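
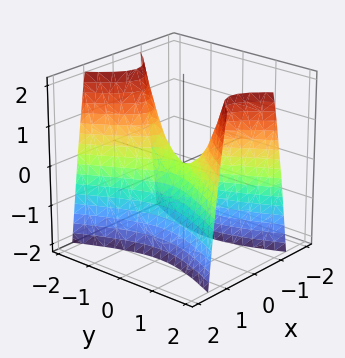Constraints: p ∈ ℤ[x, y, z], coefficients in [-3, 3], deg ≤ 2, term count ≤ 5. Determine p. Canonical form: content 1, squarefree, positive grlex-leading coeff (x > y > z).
First, the degree is 2 — a saddle surface; a quadric.
Next, symmetries: mirror symmetry x ↦ −x ⇒ only even powers of x; it's symmetric under y → −y, forcing even powers of y.
Next, checking where it meets the axes: one x-axis crossing is at x = 0; it crosses the y-axis at the gridline y = 0; it meets the z-axis at z = 0 (among the integer gridlines).
Finally, assembling these constraints gives the stated polynomial.

3*x^2 - y^2 + z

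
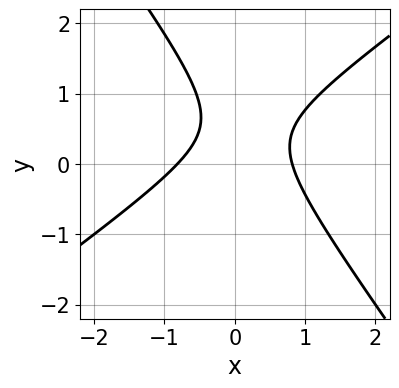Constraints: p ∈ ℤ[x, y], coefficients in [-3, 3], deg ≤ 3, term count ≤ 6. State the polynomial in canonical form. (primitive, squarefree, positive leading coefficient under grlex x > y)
Degree: the shape is more complex than any degree-1 curve, so deg p = 2.
Checking where it meets the axes: no y-intercept at any integer in the box.
Matching integer coefficients to the picture gives p.

3*x^2 - 2*x*y - 3*y^2 + 3*y - 2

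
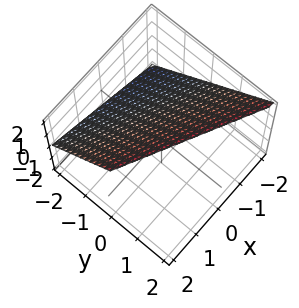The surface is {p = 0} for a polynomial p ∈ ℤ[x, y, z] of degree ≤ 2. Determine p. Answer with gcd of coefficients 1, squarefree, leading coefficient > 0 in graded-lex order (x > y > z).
(a) deg p = 1. Every cross-section is a straight line — this is a plane.
(b) Reading off the gridlines: it crosses the z-axis at the gridline z = 1; it meets the y-axis at y = -1 (among the integer gridlines); it meets the x-axis at x = -2 (among the integer gridlines).
(c) Putting this together gives p.

x + 2*y - 2*z + 2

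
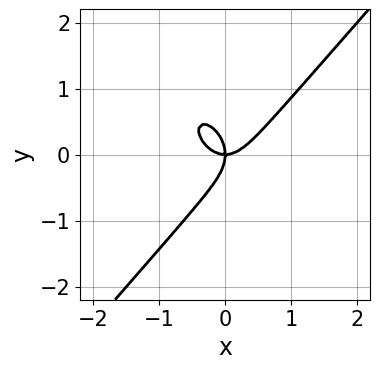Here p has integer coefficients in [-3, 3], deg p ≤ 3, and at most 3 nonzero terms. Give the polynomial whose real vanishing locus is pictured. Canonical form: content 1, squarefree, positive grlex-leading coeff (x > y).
First, deg p = 3.
Next, reading off the gridlines: it crosses the y-axis at the gridline y = 0; one x-axis crossing is at x = 0.
Finally, together with the visible shape, these determine p as stated.

3*x^3 - 2*y^3 - 2*x*y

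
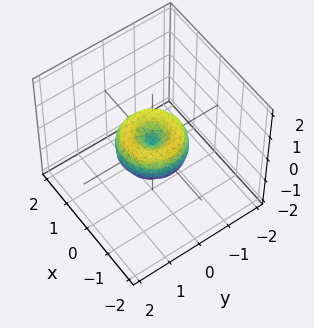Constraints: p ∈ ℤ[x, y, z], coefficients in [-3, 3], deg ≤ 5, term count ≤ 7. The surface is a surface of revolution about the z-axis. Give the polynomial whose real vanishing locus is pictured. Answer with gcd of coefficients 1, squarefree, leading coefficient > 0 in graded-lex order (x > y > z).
x^4 + 2*x^2*y^2 + y^4 - x^2 - y^2 + z^2

First, deg p = 4.
Then, by symmetry, the surface is invariant under rotation about z: p = q(x² + y², z).
Then, from the visible intercepts: a circular section at z = 0 has radius exactly 1; among the integer gridlines, it crosses the y-axis at y ∈ {-1, 0, 1}; among the integer gridlines, it crosses the x-axis at x ∈ {-1, 0, 1}; it crosses the z-axis at the gridline z = 0.
Finally, these observations pin down the coefficients.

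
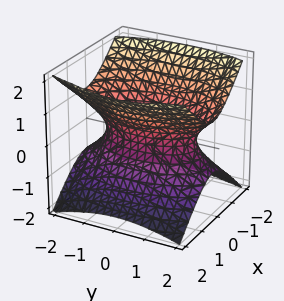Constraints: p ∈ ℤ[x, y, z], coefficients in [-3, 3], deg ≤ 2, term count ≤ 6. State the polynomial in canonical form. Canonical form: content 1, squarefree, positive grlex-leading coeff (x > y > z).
3*x^2 + y^2 - 3*z^2 - 2

1. Degree: one connected sheet with a waist; a quadric, so deg p = 2.
2. Symmetries: it's symmetric under y → −y, forcing even powers of y; mirror symmetry z ↦ −z ⇒ only even powers of z; the x ↦ −x reflection is a symmetry, so x appears only in even powers.
3. Observable constraints: no z-intercept at any integer in the box.
4. The integer polynomial consistent with all of this is the stated p.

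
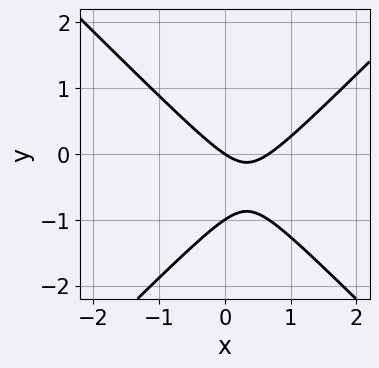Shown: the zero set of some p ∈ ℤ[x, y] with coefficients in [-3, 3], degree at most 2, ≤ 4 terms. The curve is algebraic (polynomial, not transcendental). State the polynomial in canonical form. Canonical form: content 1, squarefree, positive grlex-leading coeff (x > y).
3*x^2 - 3*y^2 - 2*x - 3*y

1. Degree: the shape is more complex than any degree-1 curve, so deg p = 2.
2. Reading off the gridlines: among the integer gridlines, it crosses the y-axis at y ∈ {-1, 0}; it crosses the x-axis at the gridline x = 0.
3. Together with the visible shape, these determine p as stated.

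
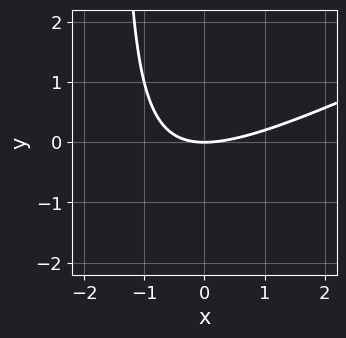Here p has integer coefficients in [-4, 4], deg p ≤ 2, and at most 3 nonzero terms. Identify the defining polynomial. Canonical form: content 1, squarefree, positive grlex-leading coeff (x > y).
x^2 - 2*x*y - 3*y

First, deg p = 2.
Next, reading off the gridlines: it meets the y-axis at y = 0 (among the integer gridlines); it crosses the x-axis at the gridline x = 0.
Finally, putting this together gives p.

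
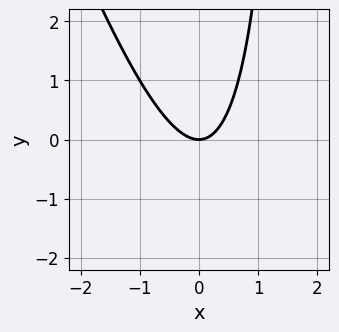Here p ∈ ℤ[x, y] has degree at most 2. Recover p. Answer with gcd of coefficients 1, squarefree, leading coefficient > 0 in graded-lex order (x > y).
3*x^2 + x*y - 2*y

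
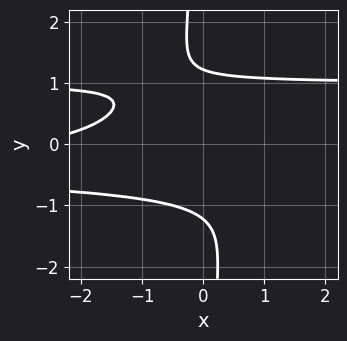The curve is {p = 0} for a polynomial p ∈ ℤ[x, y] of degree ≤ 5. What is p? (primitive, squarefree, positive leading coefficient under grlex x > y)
1. deg p = 4. No degree-3 curve has this shape.
2. From the axis intercepts and sections: no x-intercept at any integer in the box.
3. Putting this together gives p.

3*x*y^3 - 2*x*y + 2*y^2 - x - 3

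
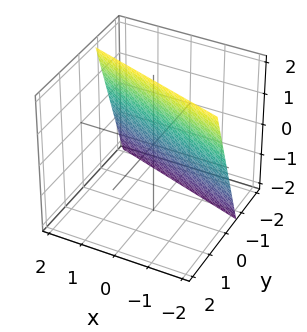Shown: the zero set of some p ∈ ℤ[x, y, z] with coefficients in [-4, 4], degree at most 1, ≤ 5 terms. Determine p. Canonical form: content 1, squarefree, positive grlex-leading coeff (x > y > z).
x + 3*y - z + 2

First, the degree is 1 — every cross-section is a straight line — this is a plane.
Next, reading off the gridlines: it crosses the z-axis at the gridline z = 2; it crosses the x-axis at the gridline x = -2.
Finally, matching integer coefficients to the picture gives p.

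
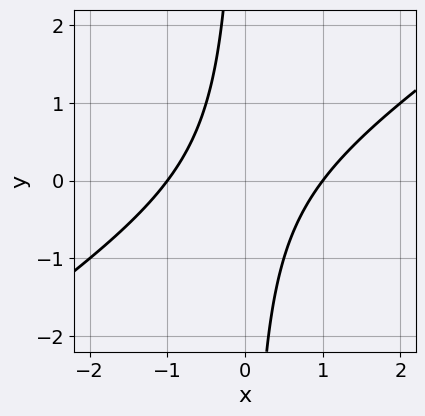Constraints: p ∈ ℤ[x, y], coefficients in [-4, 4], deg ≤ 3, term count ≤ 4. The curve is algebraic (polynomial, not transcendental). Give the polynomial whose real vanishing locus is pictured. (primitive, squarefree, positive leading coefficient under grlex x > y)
2*x^2 - 3*x*y - 2

(a) Degree: the shape is more complex than any degree-1 curve, so deg p = 2.
(b) Checking where it meets the axes: the x-axis gridline crossings are at x ∈ {-1, 1}; the curve avoids every integer y-axis point in the box.
(c) Together with the visible shape, these determine p as stated.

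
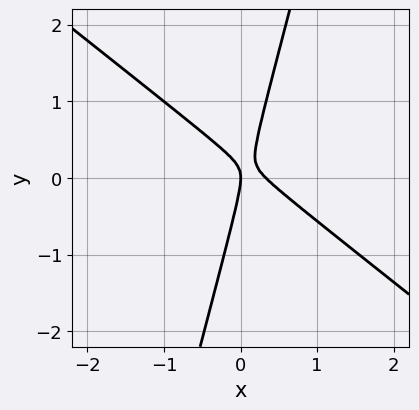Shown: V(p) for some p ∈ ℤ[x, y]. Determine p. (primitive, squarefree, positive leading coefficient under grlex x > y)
3*x^2 + 3*x*y - y^2 - x

The degree is 2 — a generic line meets the curve in up to 2 points.
From the axis intercepts and sections: it meets the y-axis at y = 0 (among the integer gridlines); it crosses the x-axis at the gridline x = 0.
Fitting integer coefficients to these (and the overall shape) gives p.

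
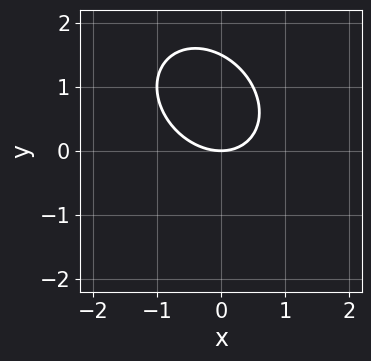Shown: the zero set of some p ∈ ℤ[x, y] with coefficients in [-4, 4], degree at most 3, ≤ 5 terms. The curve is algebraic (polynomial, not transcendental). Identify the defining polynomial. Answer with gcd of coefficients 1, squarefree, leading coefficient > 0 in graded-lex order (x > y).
(a) deg p = 2.
(b) Observable constraints: it crosses the x-axis at the gridline x = 0; one y-axis crossing is at y = 0.
(c) Putting this together gives p.

2*x^2 + x*y + 2*y^2 - 3*y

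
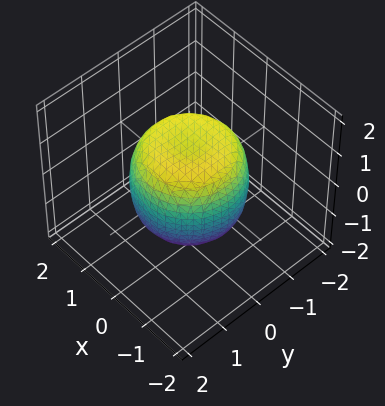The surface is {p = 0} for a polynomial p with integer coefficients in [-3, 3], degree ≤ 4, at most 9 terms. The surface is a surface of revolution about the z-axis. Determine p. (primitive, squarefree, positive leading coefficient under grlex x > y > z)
The degree is 4 — the shape is more complex than any degree-3 surface.
Symmetries: every cross-section ⟂ z is a circle, so x, y appear only via x² + y².
From the axis intercepts and sections: a circular section at z = 0 has radius between 1 and 2; among the integer gridlines, it crosses the z-axis at z ∈ {-1, 1}.
Assembling these constraints gives the stated polynomial.

x^4 + 2*x^2*y^2 + y^4 - x^2 - y^2 + z^2 - 1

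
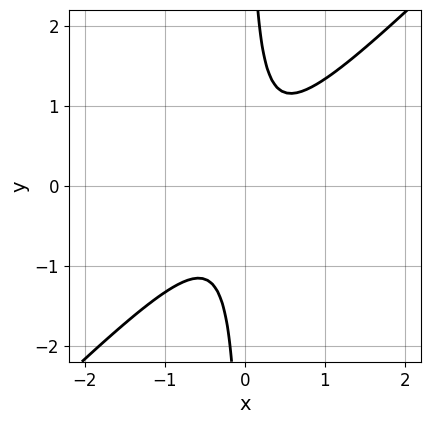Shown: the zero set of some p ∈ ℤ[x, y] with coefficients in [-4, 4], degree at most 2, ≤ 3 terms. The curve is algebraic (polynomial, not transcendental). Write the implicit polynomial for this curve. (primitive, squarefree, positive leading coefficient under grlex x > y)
3*x^2 - 3*x*y + 1

1. deg p = 2. No degree-1 curve has this shape.
2. From the visible intercepts: no y-intercept at any integer in the box; it misses every integer gridline on the x-axis.
3. Assembling these constraints gives the stated polynomial.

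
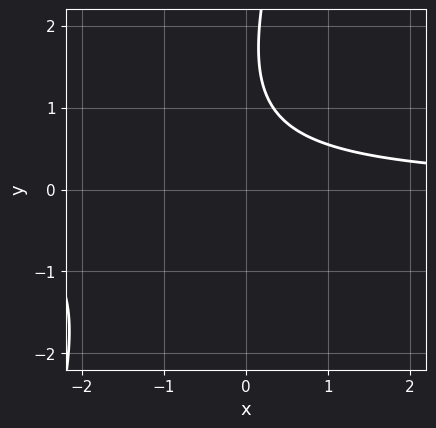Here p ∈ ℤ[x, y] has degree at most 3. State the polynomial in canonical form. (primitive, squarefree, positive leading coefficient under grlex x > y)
First, deg p = 2. The shape is more complex than any degree-1 curve.
Next, observable constraints: no y-intercept at any integer in the box; the curve avoids every integer x-axis point in the box.
Finally, matching integer coefficients to the picture gives p.

3*x*y - y^2 + 3*y - 3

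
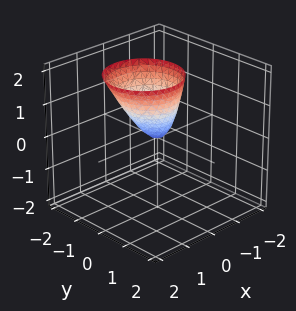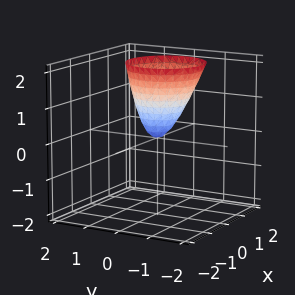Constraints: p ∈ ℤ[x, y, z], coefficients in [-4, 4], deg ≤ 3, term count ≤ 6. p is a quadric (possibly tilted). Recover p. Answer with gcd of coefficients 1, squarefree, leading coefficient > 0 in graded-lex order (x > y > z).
2*x^2 - x*z + 2*y^2 - z

(a) Degree: no degree-1 surface has this shape, so deg p = 2.
(b) Checking where it meets the axes: it crosses the y-axis at the gridline y = 0; it crosses the z-axis at the gridline z = 0; it meets the x-axis at x = 0 (among the integer gridlines).
(c) These observations pin down the coefficients.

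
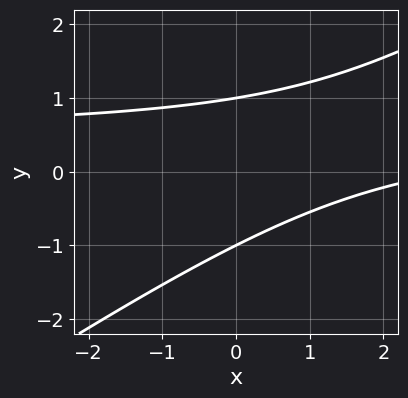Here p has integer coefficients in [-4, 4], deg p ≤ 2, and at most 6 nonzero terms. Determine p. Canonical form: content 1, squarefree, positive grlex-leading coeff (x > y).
The degree is 2 — the shape is more complex than any degree-1 curve.
Observable constraints: among the integer gridlines, it crosses the y-axis at y ∈ {-1, 1}; it misses every integer gridline on the x-axis.
Solving for integer coefficients yields p as stated.

2*x*y - 3*y^2 - x + 3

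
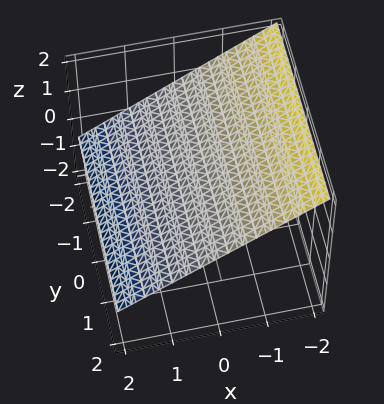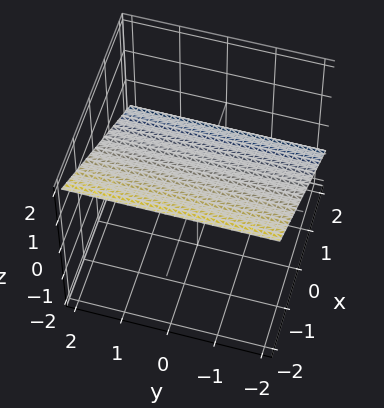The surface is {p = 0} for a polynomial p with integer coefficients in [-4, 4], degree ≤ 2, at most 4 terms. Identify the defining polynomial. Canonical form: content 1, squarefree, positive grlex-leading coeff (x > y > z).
2*x + 3*z - 2

1. Degree: every cross-section is a straight line — this is a plane, so deg p = 1.
2. From the axis intercepts and sections: the surface avoids every integer y-axis point in the box; one x-axis crossing is at x = 1.
3. Putting this together gives p.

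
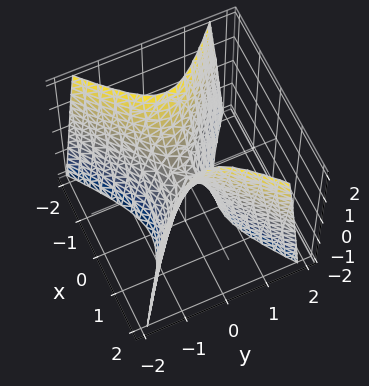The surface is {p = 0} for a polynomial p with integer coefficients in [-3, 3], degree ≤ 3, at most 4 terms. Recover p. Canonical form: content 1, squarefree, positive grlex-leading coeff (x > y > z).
2*x^2 - 3*y^2 - z

Degree: a hyperbolic paraboloid; a quadric, so deg p = 2.
Symmetries: the x ↦ −x reflection is a symmetry, so x appears only in even powers; it's symmetric under y → −y, forcing even powers of y.
Against the integer gridlines: one x-axis crossing is at x = 0; it crosses the z-axis at the gridline z = 0.
Fitting integer coefficients to these (and the overall shape) gives p.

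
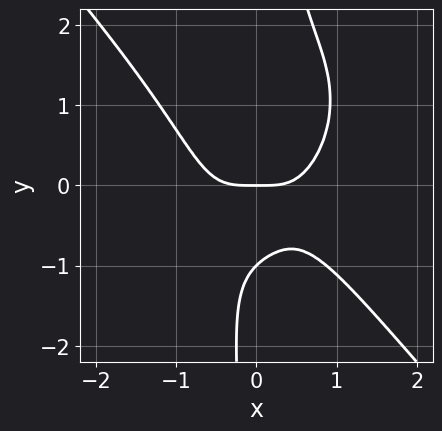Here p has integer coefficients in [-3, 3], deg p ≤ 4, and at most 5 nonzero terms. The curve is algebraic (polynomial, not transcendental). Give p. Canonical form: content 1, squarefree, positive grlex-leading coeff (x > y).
deg p = 4. The shape is more complex than any degree-3 curve.
Reading off the gridlines: it meets the x-axis at x = 0 (among the integer gridlines); the y-axis gridline crossings are at y ∈ {-1, 0}.
Putting this together gives p.

3*x^4 + 2*x*y^3 - 2*y^2 - 2*y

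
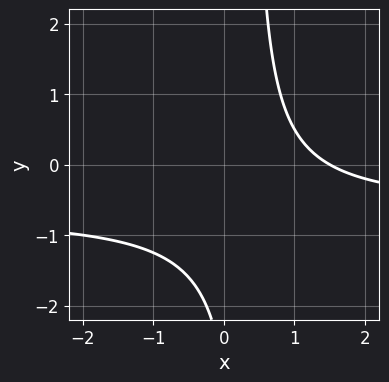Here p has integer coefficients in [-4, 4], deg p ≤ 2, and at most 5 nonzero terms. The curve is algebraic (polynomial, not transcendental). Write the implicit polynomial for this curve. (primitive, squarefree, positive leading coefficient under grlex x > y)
3*x*y + 2*x - y - 3

(a) Degree: a generic line meets the curve in up to 2 points, so deg p = 2.
(b) Observable constraints: the curve avoids every integer y-axis point in the box.
(c) Fitting integer coefficients to these (and the overall shape) gives p.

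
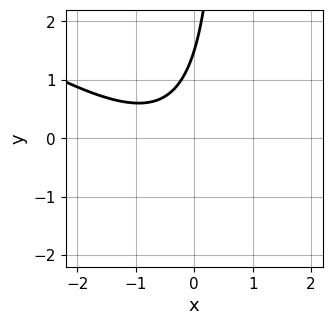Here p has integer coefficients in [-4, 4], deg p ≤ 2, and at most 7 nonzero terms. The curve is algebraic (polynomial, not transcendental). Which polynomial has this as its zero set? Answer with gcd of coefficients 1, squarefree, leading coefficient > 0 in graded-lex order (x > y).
2*x^2 + 3*x*y + 2*x - 2*y + 3

1. deg p = 2.
2. From the visible intercepts: the curve avoids every integer x-axis point in the box.
3. Matching integer coefficients to the picture gives p.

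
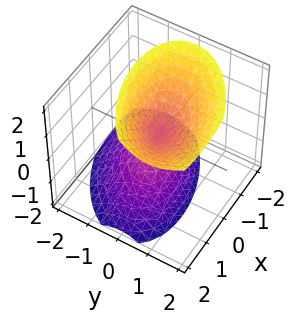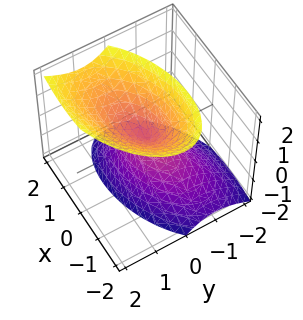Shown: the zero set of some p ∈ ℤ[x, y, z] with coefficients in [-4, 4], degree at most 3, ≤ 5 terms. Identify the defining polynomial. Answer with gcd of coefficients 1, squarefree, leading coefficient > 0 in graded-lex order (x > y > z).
The degree is 2 — the shape is more complex than any degree-1 surface.
Against the integer gridlines: it crosses the y-axis at the gridline y = 0; it meets the x-axis at x = 0 (among the integer gridlines); one z-axis crossing is at z = 0.
Together with the visible shape, these determine p as stated.

x^2 - x*y + 2*y^2 - y*z - z^2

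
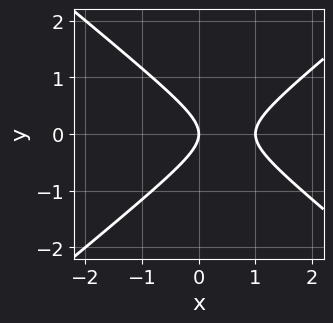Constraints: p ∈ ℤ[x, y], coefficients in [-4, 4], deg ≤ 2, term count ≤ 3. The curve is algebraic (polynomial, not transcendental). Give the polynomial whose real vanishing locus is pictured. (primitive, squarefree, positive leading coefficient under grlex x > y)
1. Degree: a generic line meets the curve in up to 2 points, so deg p = 2.
2. Symmetries: mirror symmetry y ↦ −y ⇒ only even powers of y.
3. From the axis intercepts and sections: the x-axis gridline crossings are at x ∈ {0, 1}; it crosses the y-axis at the gridline y = 0.
4. The integer polynomial consistent with all of this is the stated p.

2*x^2 - 3*y^2 - 2*x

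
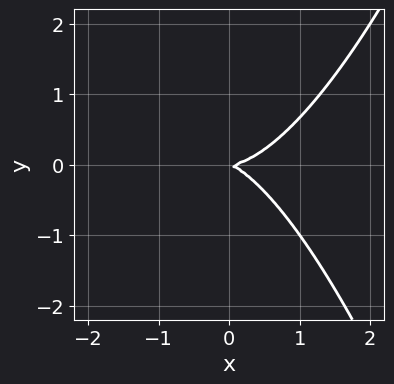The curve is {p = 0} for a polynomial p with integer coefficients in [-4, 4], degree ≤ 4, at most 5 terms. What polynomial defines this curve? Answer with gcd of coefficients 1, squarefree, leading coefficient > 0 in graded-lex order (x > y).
2*x^3 - x*y - 3*y^2

1. deg p = 3. The shape is more complex than any degree-2 curve.
2. From the visible intercepts: it meets the y-axis at y = 0 (among the integer gridlines); it crosses the x-axis at the gridline x = 0.
3. Together with the visible shape, these determine p as stated.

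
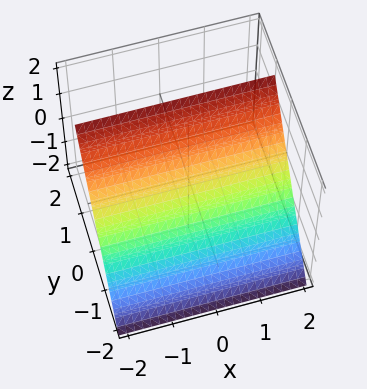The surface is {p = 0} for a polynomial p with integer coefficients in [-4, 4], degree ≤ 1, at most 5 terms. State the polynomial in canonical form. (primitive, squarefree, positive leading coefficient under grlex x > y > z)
3*y - 2*z + 2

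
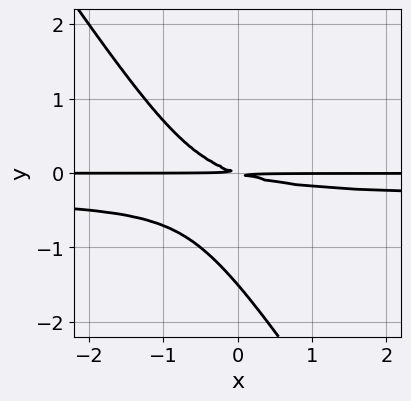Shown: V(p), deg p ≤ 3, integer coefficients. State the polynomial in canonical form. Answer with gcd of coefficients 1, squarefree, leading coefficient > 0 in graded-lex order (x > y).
(a) The degree is 3 — a generic line meets the curve in up to 3 points.
(b) Reading off the gridlines: the visible x-axis segment lies entirely on the curve.
(c) Matching integer coefficients to the picture gives p.

3*x*y^2 + 2*y^3 + x*y + 3*y^2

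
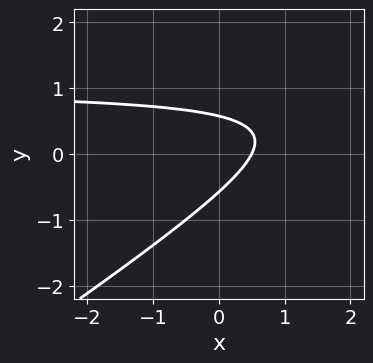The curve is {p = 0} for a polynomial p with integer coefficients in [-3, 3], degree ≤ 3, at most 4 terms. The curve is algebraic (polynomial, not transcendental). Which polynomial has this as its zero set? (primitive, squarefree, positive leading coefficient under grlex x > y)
(a) Degree: the shape is more complex than any degree-1 curve, so deg p = 2.
(b) Putting this together gives p.

2*x*y - 3*y^2 - 2*x + 1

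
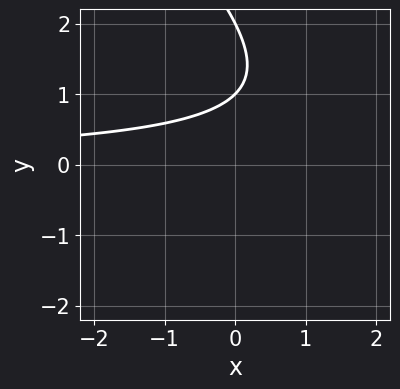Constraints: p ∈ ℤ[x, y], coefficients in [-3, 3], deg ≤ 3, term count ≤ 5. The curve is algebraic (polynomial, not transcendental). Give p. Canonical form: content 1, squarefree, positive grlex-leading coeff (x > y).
x*y + y^2 - 3*y + 2

First, deg p = 2. No degree-1 curve has this shape.
Next, checking where it meets the axes: it misses every integer gridline on the x-axis; among the integer gridlines, it crosses the y-axis at y ∈ {1, 2}.
Finally, together with the visible shape, these determine p as stated.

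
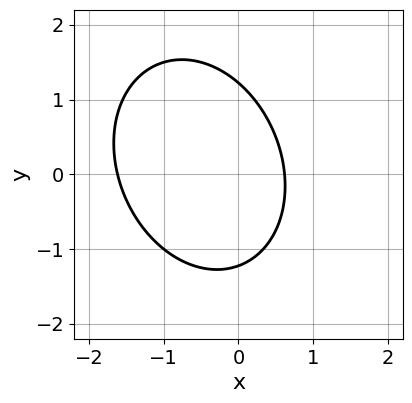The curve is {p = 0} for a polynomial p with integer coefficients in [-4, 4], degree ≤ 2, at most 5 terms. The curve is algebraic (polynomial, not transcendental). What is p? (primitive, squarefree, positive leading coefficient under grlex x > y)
First, deg p = 2.
Finally, putting this together gives p.

3*x^2 + x*y + 2*y^2 + 3*x - 3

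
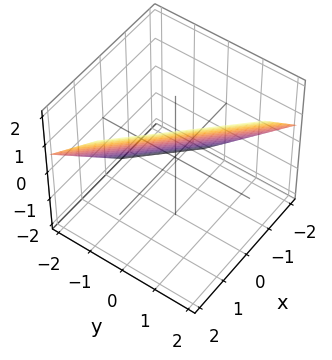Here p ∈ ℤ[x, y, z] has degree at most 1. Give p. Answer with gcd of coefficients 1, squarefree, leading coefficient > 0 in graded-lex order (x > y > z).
3*x + 3*y - 3*z + 2

deg p = 1. Every cross-section is a straight line — this is a plane.
Matching integer coefficients to the picture gives p.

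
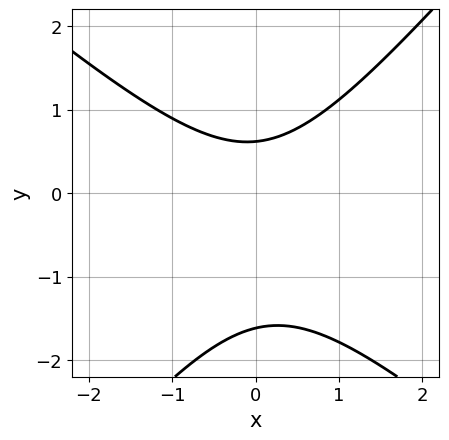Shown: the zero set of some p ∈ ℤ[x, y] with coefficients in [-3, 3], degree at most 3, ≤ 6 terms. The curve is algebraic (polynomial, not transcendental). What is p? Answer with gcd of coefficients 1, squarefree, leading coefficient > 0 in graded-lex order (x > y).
1. The degree is 2 — no degree-1 curve has this shape.
2. Against the integer gridlines: it misses every integer gridline on the x-axis.
3. These observations pin down the coefficients.

3*x^2 + x*y - 3*y^2 - 3*y + 3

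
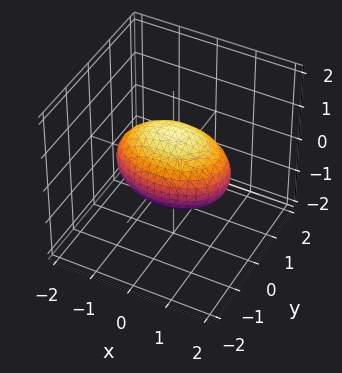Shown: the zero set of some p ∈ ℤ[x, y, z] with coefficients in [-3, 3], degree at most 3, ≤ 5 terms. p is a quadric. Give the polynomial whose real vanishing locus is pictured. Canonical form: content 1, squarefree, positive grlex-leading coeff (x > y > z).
x^2 + 2*y^2 + 2*z^2 - 2

1. The degree is 2 — a closed, bounded, convex surface; a quadric.
2. Symmetries: it's symmetric under x → −x, forcing even powers of x; mirror symmetry z ↦ −z ⇒ only even powers of z; it's symmetric under y → −y, forcing even powers of y.
3. Checking where it meets the axes: the y-axis gridline crossings are at y ∈ {-1, 1}; the z-axis gridline crossings are at z ∈ {-1, 1}.
4. Fitting integer coefficients to these (and the overall shape) gives p.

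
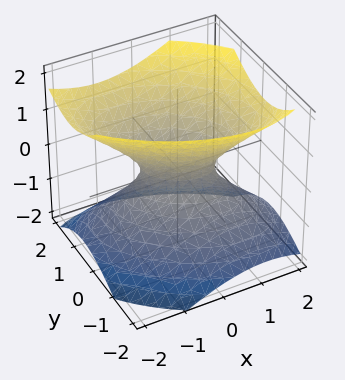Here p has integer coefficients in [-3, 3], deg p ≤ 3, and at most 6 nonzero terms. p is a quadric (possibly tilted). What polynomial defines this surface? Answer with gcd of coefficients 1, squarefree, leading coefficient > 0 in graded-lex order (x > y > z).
First, degree: no degree-1 surface has this shape, so deg p = 2.
Next, from the visible intercepts: it misses every integer gridline on the z-axis.
Finally, together with the visible shape, these determine p as stated.

2*x^2 + 2*x*y + 3*y^2 - y*z - 3*z^2 - 1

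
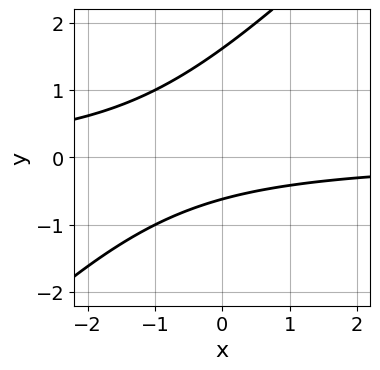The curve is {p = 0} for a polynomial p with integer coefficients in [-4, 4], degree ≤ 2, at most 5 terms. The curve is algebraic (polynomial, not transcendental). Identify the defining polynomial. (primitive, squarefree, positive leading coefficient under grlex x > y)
x*y - y^2 + y + 1

1. deg p = 2.
2. Checking where it meets the axes: the curve avoids every integer x-axis point in the box.
3. Matching integer coefficients to the picture gives p.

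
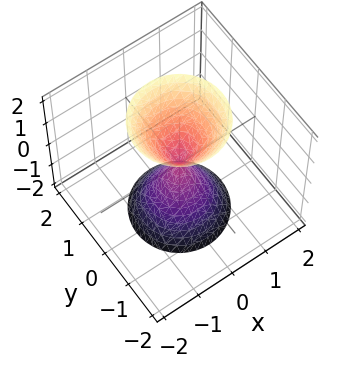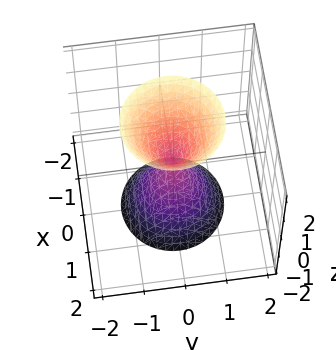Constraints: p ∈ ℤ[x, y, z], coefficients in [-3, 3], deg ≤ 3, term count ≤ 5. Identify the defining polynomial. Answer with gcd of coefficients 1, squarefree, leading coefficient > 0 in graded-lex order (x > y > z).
3*x^2 + 3*y^2 - z^2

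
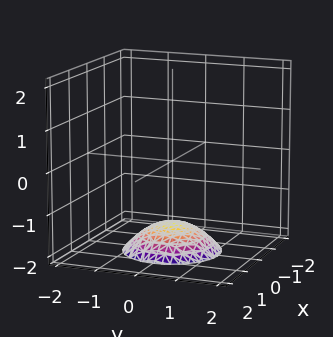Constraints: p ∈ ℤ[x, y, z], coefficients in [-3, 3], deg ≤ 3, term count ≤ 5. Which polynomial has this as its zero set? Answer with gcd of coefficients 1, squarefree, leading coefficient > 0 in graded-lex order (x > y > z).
x^2 + y^2 + 2*z + 3

1. deg p = 2.
2. Symmetry: the surface is invariant under rotation about z: p = q(x² + y², z).
3. From the visible intercepts: the surface avoids every integer y-axis point in the box; no x-intercept at any integer in the box; a circular section at z = -2 has radius exactly 1.
4. The integer polynomial consistent with all of this is the stated p.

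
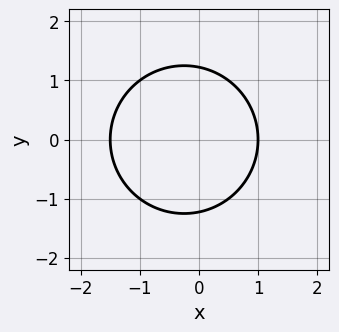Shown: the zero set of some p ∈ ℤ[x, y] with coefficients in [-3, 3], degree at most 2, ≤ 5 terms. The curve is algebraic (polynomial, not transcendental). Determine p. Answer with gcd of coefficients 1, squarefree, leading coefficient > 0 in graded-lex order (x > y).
First, degree: the shape is more complex than any degree-1 curve, so deg p = 2.
Next, symmetries: it's symmetric under y → −y, forcing even powers of y.
Next, from the axis intercepts and sections: one x-axis crossing is at x = 1.
Finally, assembling these constraints gives the stated polynomial.

2*x^2 + 2*y^2 + x - 3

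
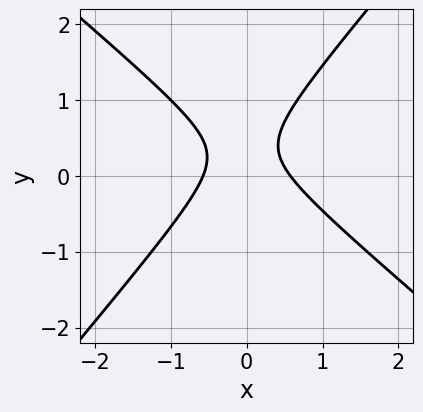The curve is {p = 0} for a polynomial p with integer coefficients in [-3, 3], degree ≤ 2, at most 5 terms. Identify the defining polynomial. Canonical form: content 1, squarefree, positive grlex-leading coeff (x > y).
1. The degree is 2 — no degree-1 curve has this shape.
2. Checking where it meets the axes: the curve avoids every integer y-axis point in the box.
3. Matching integer coefficients to the picture gives p.

3*x^2 + x*y - 3*y^2 + 2*y - 1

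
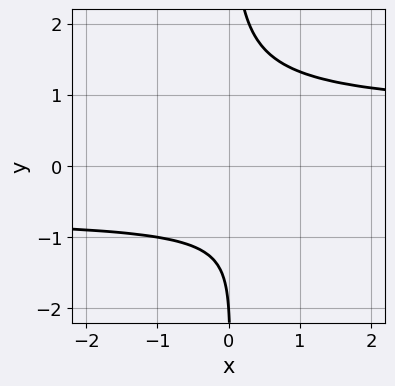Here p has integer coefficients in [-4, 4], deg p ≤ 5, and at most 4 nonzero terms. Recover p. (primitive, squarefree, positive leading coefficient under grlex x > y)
2*x*y^3 - x*y - y - 2

The degree is 4 — the shape is more complex than any degree-3 curve.
Against the integer gridlines: the curve avoids every integer x-axis point in the box; it meets the y-axis at y = -2 (among the integer gridlines).
The integer polynomial consistent with all of this is the stated p.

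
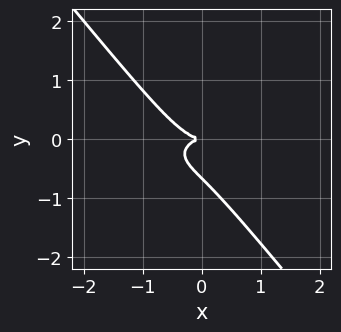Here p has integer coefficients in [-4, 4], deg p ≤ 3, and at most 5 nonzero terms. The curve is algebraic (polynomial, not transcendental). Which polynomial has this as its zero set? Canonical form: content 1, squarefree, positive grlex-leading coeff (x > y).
(a) The degree is 3 — a generic line meets the curve in up to 3 points.
(b) Against the integer gridlines: it crosses the x-axis at the gridline x = 0; it crosses the y-axis at the gridline y = 0.
(c) Fitting integer coefficients to these (and the overall shape) gives p.

x^3 + 3*x*y^2 + 3*y^3 + 2*y^2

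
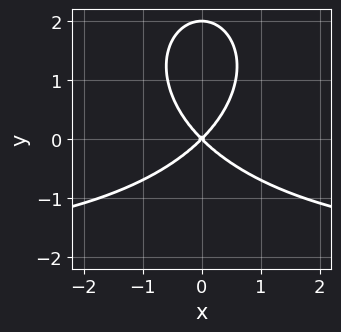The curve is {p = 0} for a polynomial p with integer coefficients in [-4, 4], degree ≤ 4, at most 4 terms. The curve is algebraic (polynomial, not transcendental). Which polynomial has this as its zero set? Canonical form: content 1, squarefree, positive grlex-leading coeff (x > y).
(a) The degree is 3 — no degree-2 curve has this shape.
(b) Symmetries: the x ↦ −x reflection is a symmetry, so x appears only in even powers.
(c) Against the integer gridlines: the y-axis gridline crossings are at y ∈ {0, 2}; it meets the x-axis at x = 0 (among the integer gridlines).
(d) Together with the visible shape, these determine p as stated.

x^2*y + y^3 + 2*x^2 - 2*y^2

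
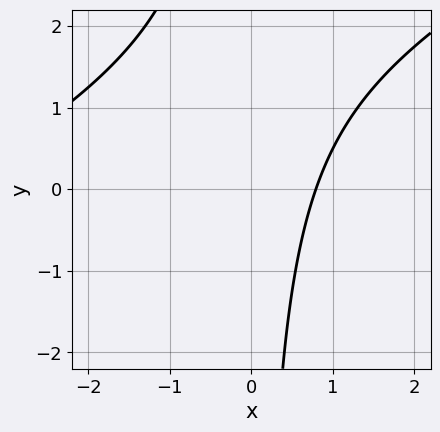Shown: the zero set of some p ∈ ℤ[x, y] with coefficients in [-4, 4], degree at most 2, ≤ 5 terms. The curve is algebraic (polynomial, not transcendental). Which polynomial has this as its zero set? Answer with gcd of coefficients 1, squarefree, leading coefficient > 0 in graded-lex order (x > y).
x^2 - 2*x*y + 3*x - 3

(a) deg p = 2. No degree-1 curve has this shape.
(b) From the axis intercepts and sections: it misses every integer gridline on the y-axis.
(c) Assembling these constraints gives the stated polynomial.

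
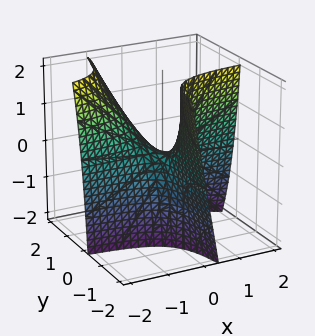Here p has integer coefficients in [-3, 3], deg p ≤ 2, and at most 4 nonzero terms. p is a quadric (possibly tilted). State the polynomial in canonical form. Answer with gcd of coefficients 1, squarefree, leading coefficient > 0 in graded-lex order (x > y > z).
3*x*y + y*z + z

(a) deg p = 2. No degree-1 surface has this shape.
(b) Against the integer gridlines: every point of the y-axis in the box is on the surface; one z-axis crossing is at z = 0; every point of the x-axis in the box is on the surface.
(c) Together with the visible shape, these determine p as stated.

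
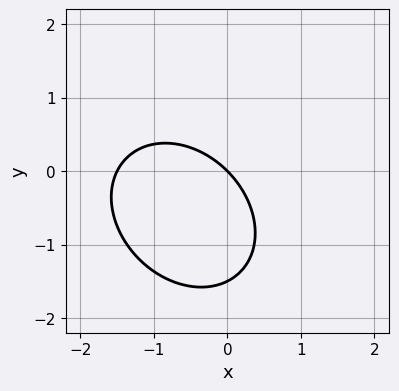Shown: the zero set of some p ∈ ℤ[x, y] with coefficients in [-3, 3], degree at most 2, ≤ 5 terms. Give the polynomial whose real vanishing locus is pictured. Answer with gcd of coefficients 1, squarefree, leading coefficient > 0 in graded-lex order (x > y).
The degree is 2 — no degree-1 curve has this shape.
From the axis intercepts and sections: one y-axis crossing is at y = 0; one x-axis crossing is at x = 0.
These observations pin down the coefficients.

2*x^2 + x*y + 2*y^2 + 3*x + 3*y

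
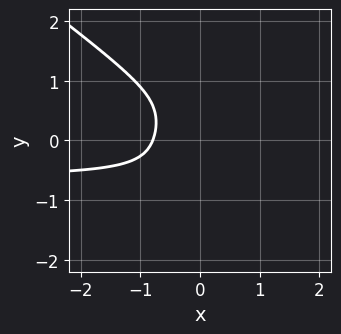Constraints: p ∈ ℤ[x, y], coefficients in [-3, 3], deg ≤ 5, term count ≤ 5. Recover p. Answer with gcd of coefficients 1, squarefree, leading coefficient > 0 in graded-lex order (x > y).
First, deg p = 4. No degree-3 curve has this shape.
Then, observable constraints: it misses every integer gridline on the y-axis.
Finally, assembling these constraints gives the stated polynomial.

3*x^3*y + 3*x^2*y^2 + 2*y^4 + 2*x^3 + 1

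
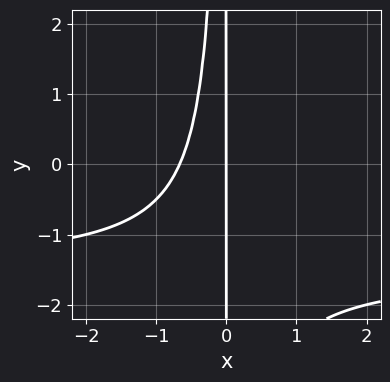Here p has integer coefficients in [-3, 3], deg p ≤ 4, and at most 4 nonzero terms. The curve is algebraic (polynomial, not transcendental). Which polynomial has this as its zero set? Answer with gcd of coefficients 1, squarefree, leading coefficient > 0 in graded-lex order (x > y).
2*x^2*y + 3*x^2 + 2*x

The degree is 3 — a generic line meets the curve in up to 3 points.
Checking where it meets the axes: one x-axis crossing is at x = 0; every point of the y-axis in the box is on the curve.
These observations pin down the coefficients.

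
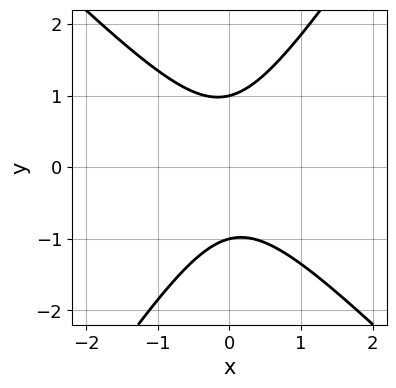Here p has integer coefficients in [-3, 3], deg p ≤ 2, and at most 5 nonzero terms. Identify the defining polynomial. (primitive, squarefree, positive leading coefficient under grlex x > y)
First, the degree is 2 — a generic line meets the curve in up to 2 points.
Next, observable constraints: the y-axis gridline crossings are at y ∈ {-1, 1}; it misses every integer gridline on the x-axis.
Finally, putting this together gives p.

3*x^2 + x*y - 2*y^2 + 2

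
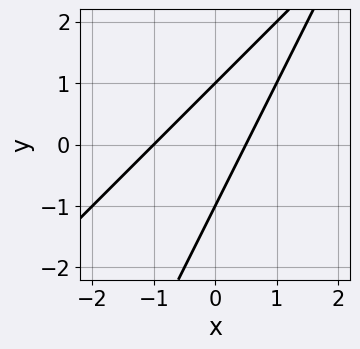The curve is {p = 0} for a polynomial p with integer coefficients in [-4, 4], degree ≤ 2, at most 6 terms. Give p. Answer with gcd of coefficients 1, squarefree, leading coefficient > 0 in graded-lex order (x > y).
2*x^2 - 3*x*y + y^2 + x - 1

1. deg p = 2. A generic line meets the curve in up to 2 points.
2. Checking where it meets the axes: among the integer gridlines, it crosses the y-axis at y ∈ {-1, 1}; it meets the x-axis at x = -1 (among the integer gridlines).
3. Fitting integer coefficients to these (and the overall shape) gives p.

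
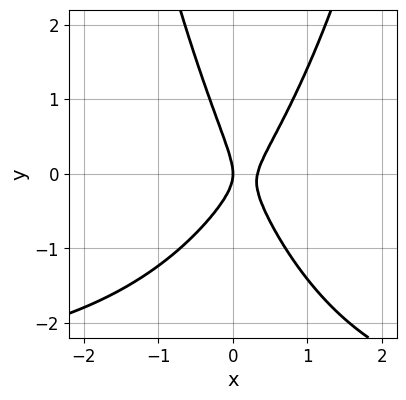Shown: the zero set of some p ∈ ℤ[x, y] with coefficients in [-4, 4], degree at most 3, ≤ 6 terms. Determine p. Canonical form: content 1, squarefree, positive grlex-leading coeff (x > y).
x^2*y + 3*x^2 - x*y - y^2 - x

1. The degree is 3 — no degree-2 curve has this shape.
2. Reading off the gridlines: it meets the y-axis at y = 0 (among the integer gridlines); one x-axis crossing is at x = 0.
3. Solving for integer coefficients yields p as stated.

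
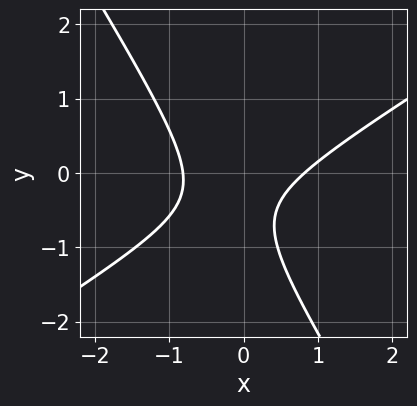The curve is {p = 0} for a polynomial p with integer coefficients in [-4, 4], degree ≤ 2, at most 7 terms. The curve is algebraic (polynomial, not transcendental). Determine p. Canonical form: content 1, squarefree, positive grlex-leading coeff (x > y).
3*x^2 - 3*x*y - 3*y^2 - 3*y - 2

(a) Degree: the shape is more complex than any degree-1 curve, so deg p = 2.
(b) Reading off the gridlines: it misses every integer gridline on the y-axis.
(c) Assembling these constraints gives the stated polynomial.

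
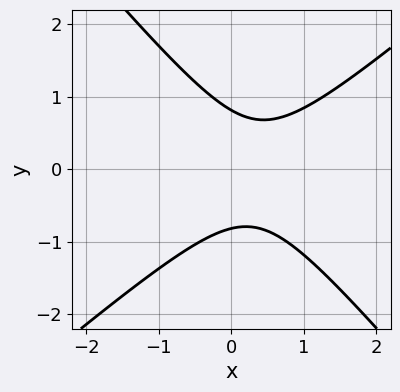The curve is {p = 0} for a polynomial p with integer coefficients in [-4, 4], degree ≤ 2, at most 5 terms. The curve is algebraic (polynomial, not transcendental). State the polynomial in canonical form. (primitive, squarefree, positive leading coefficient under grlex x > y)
3*x^2 - x*y - 3*y^2 - 2*x + 2

The degree is 2 — no degree-1 curve has this shape.
From the axis intercepts and sections: it misses every integer gridline on the x-axis.
Together with the visible shape, these determine p as stated.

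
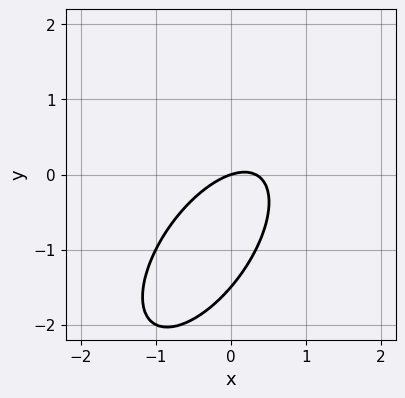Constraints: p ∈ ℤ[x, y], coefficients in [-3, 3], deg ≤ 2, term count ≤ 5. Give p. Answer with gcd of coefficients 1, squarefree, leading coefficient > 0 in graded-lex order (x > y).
3*x^2 - 3*x*y + 2*y^2 - x + 3*y

(a) deg p = 2.
(b) Against the integer gridlines: it meets the x-axis at x = 0 (among the integer gridlines); it meets the y-axis at y = 0 (among the integer gridlines).
(c) Matching integer coefficients to the picture gives p.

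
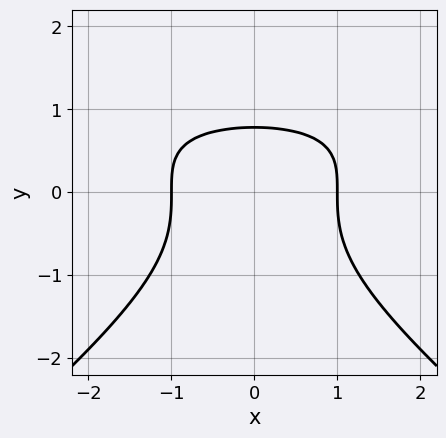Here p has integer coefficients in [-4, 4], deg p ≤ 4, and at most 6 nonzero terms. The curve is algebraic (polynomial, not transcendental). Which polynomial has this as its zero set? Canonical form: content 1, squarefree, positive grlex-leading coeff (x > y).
2*x^2*y - 3*y^3 - 3*x^2 - 2*y + 3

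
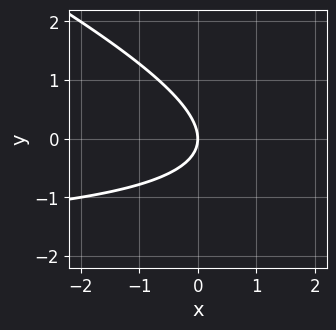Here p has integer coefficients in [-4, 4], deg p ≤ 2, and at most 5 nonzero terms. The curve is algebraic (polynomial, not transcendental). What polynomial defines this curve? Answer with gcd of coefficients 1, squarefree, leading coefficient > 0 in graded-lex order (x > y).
The degree is 2 — no degree-1 curve has this shape.
Against the integer gridlines: it crosses the x-axis at the gridline x = 0; it meets the y-axis at y = 0 (among the integer gridlines).
Fitting integer coefficients to these (and the overall shape) gives p.

x*y + 2*y^2 + 2*x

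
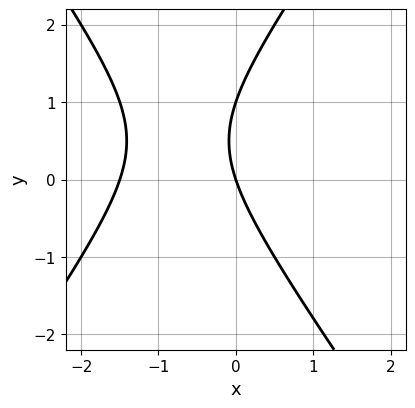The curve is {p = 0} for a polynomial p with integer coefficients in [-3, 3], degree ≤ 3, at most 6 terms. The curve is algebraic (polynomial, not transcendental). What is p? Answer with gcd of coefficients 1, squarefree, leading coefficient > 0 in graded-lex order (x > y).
First, the degree is 2 — a generic line meets the curve in up to 2 points.
Then, from the axis intercepts and sections: it crosses the x-axis at the gridline x = 0; among the integer gridlines, it crosses the y-axis at y ∈ {0, 1}.
Finally, fitting integer coefficients to these (and the overall shape) gives p.

2*x^2 - y^2 + 3*x + y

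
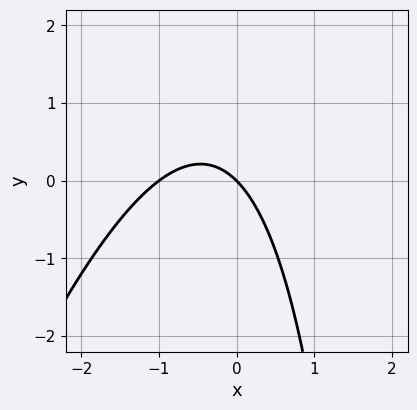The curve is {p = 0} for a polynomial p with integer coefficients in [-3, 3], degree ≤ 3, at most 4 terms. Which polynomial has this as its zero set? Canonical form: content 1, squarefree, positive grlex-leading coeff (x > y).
3*x^2 - x*y + 3*x + 3*y

First, the degree is 2 — the shape is more complex than any degree-1 curve.
Then, checking where it meets the axes: it crosses the y-axis at the gridline y = 0; the x-axis gridline crossings are at x ∈ {-1, 0}.
Finally, the integer polynomial consistent with all of this is the stated p.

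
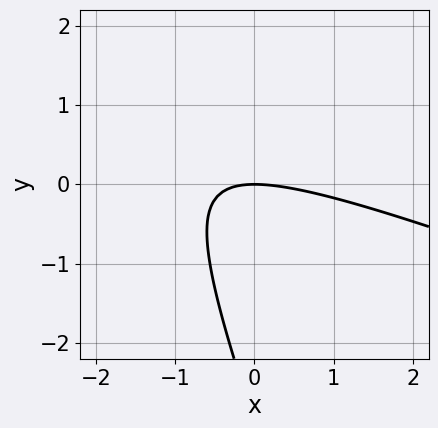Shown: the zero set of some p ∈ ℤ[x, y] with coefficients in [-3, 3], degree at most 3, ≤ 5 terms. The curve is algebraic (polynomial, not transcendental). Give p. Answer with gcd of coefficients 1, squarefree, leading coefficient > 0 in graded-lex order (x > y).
1. deg p = 2. A generic line meets the curve in up to 2 points.
2. From the visible intercepts: it crosses the x-axis at the gridline x = 0; it meets the y-axis at y = 0 (among the integer gridlines).
3. Fitting integer coefficients to these (and the overall shape) gives p.

x^2 + 3*x*y + y^2 + 3*y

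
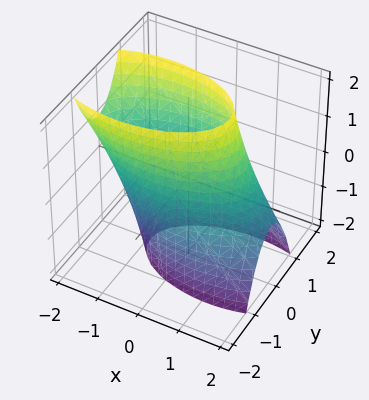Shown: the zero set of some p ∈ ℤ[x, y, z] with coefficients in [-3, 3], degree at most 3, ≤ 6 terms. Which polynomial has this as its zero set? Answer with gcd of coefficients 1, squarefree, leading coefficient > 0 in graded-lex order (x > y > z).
First, the degree is 2 — no degree-1 surface has this shape.
Next, checking where it meets the axes: the y-axis gridline crossings are at y ∈ {-1, 1}; it misses every integer gridline on the z-axis.
Finally, putting this together gives p.

x^2 + x*z + 3*y^2 - 3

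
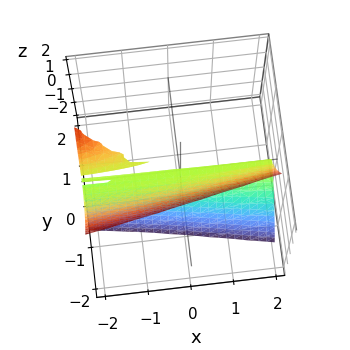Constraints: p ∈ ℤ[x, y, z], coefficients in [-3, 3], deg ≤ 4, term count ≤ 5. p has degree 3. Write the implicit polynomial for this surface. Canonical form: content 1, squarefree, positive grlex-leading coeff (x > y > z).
There are 2 components. Treating them together as one polynomial.
Degree: the shape is more complex than any degree-2 surface, so deg p = 3.
Observable constraints: the visible x-axis segment lies entirely on the surface; it meets the z-axis at z = 0 (among the integer gridlines); it meets the y-axis at y = 0 (among the integer gridlines).
Assembling these constraints gives the stated polynomial.

x*y*z + 3*y^3 - y*z + z^2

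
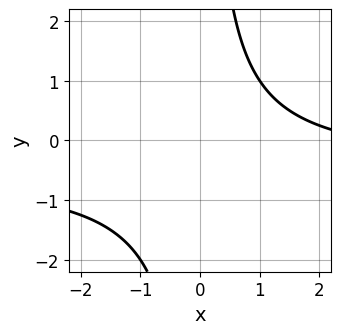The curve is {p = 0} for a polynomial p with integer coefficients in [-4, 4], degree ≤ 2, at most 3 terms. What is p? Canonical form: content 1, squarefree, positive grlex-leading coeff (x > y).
2*x*y + x - 3

1. deg p = 2. No degree-1 curve has this shape.
2. Against the integer gridlines: the curve avoids every integer y-axis point in the box; the curve avoids every integer x-axis point in the box.
3. The integer polynomial consistent with all of this is the stated p.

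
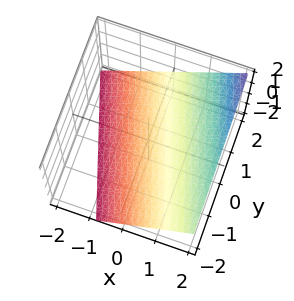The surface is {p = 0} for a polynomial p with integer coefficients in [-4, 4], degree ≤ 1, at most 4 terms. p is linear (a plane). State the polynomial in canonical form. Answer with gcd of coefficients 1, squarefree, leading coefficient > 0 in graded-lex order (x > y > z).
3*x + y - 3*z - 2

deg p = 1. Every cross-section is a straight line — this is a plane.
From the visible intercepts: it meets the y-axis at y = 2 (among the integer gridlines).
Fitting integer coefficients to these (and the overall shape) gives p.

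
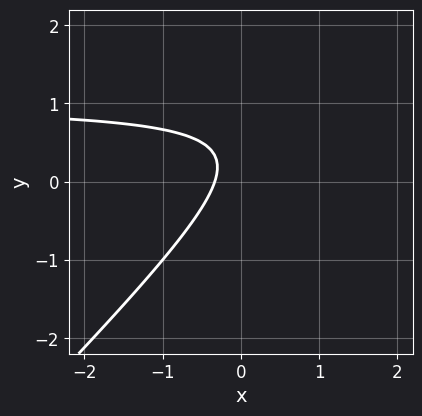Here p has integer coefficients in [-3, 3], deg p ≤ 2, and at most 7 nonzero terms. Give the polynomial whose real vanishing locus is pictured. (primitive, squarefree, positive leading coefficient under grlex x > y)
First, degree: no degree-1 curve has this shape, so deg p = 2.
Then, from the axis intercepts and sections: the curve avoids every integer y-axis point in the box.
Finally, solving for integer coefficients yields p as stated.

3*x*y - 3*y^2 - 3*x + 2*y - 1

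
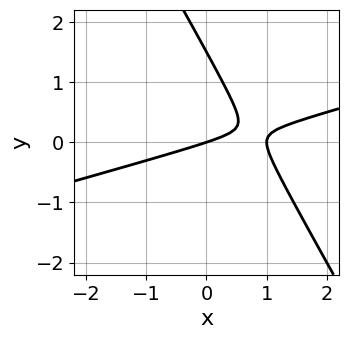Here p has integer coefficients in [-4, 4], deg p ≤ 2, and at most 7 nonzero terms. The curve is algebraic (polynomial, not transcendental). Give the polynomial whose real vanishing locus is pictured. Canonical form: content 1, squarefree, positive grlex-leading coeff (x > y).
(a) deg p = 2. The shape is more complex than any degree-1 curve.
(b) From the visible intercepts: the x-axis gridline crossings are at x ∈ {0, 1}; one y-axis crossing is at y = 0.
(c) These observations pin down the coefficients.

x^2 - 3*x*y - 2*y^2 - x + 3*y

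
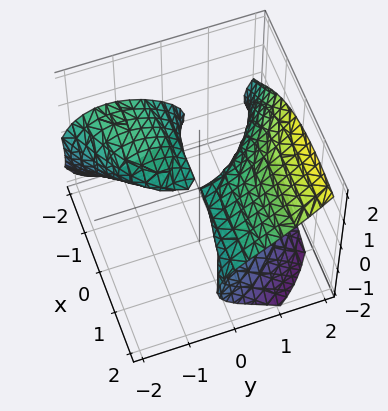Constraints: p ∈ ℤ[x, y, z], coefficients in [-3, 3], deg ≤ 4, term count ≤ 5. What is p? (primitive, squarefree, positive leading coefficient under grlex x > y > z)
First, I count 2 distinct pieces. Treating them together as one polynomial.
Then, the degree is 3 — the shape is more complex than any degree-2 surface.
Then, from the visible intercepts: the visible x-axis segment lies entirely on the surface; it meets the y-axis at y = 0 (among the integer gridlines); it crosses the z-axis at the gridline z = 0.
Finally, putting this together gives p.

x^2*z - y^3 - 2*x*y + 3*z^2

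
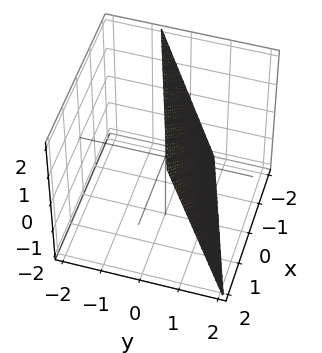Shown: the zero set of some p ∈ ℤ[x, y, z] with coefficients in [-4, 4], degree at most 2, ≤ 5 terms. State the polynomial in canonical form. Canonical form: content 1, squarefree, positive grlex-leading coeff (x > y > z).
x - 3*y - z + 2

First, degree: the surface is flat (a plane), so deg p = 1.
Next, against the integer gridlines: it meets the x-axis at x = -2 (among the integer gridlines); it crosses the z-axis at the gridline z = 2.
Finally, these observations pin down the coefficients.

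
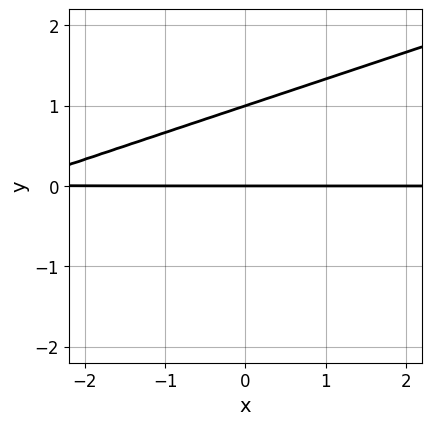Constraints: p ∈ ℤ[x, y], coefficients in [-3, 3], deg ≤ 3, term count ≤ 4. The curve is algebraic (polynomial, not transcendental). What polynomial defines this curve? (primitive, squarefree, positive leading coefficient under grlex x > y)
First, the degree is 2 — a generic line meets the curve in up to 2 points.
Then, checking where it meets the axes: the visible x-axis segment lies entirely on the curve; the y-axis gridline crossings are at y ∈ {0, 1}.
Finally, assembling these constraints gives the stated polynomial.

x*y - 3*y^2 + 3*y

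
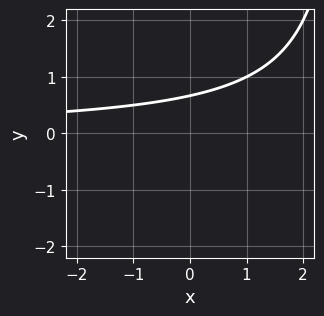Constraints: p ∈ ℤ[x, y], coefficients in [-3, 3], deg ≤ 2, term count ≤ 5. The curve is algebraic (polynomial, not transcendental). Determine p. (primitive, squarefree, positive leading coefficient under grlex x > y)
x*y - 3*y + 2

1. deg p = 2. A generic line meets the curve in up to 2 points.
2. Against the integer gridlines: no x-intercept at any integer in the box.
3. Matching integer coefficients to the picture gives p.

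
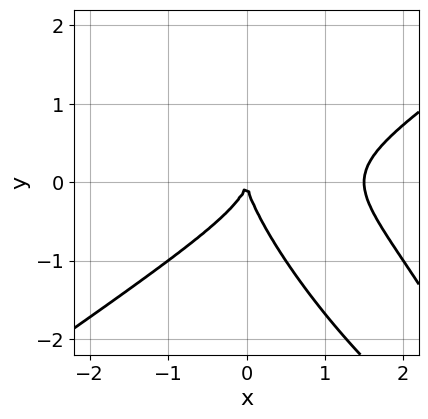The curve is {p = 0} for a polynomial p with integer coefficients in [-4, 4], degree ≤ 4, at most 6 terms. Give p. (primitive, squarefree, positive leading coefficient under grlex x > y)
First, deg p = 3.
Next, reading off the gridlines: it crosses the y-axis at the gridline y = 0; one x-axis crossing is at x = 0.
Finally, matching integer coefficients to the picture gives p.

2*x^3 - 3*x*y^2 - 2*y^3 - 3*x^2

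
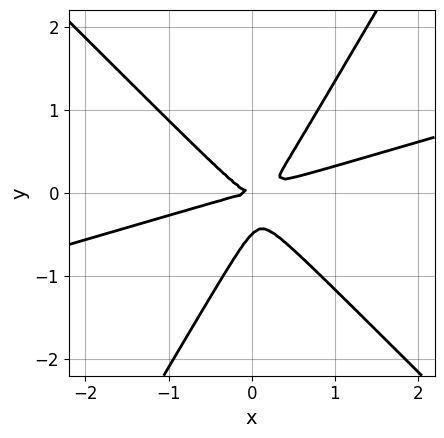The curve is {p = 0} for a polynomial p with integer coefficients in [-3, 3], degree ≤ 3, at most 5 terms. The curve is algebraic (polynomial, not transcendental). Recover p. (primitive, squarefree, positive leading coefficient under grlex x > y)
The degree is 3 — the shape is more complex than any degree-2 curve.
From the axis intercepts and sections: it crosses the x-axis at the gridline x = 0; it meets the y-axis at y = 0 (among the integer gridlines).
These observations pin down the coefficients.

x^3 - 3*x^2*y - 2*x*y^2 + 2*y^3 + y^2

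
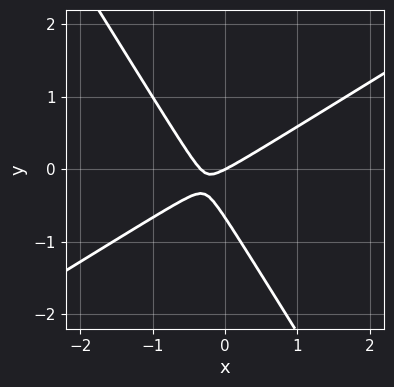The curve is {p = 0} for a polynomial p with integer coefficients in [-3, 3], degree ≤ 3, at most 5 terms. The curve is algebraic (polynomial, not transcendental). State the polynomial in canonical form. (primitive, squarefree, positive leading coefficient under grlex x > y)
3*x^2 - 3*x*y - 3*y^2 + x - 2*y

The degree is 2 — the shape is more complex than any degree-1 curve.
From the axis intercepts and sections: one x-axis crossing is at x = 0; it crosses the y-axis at the gridline y = 0.
The integer polynomial consistent with all of this is the stated p.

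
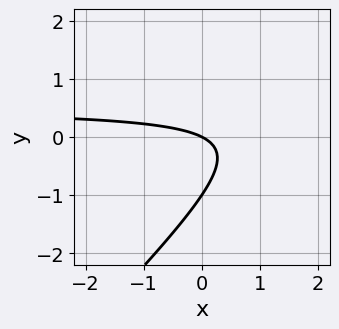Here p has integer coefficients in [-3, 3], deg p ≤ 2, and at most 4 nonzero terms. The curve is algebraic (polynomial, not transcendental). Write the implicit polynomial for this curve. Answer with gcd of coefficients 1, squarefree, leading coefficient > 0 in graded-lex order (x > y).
deg p = 2. A generic line meets the curve in up to 2 points.
Against the integer gridlines: it meets the x-axis at x = 0 (among the integer gridlines); among the integer gridlines, it crosses the y-axis at y ∈ {-1, 0}.
Matching integer coefficients to the picture gives p.

2*x*y - 2*y^2 - x - 2*y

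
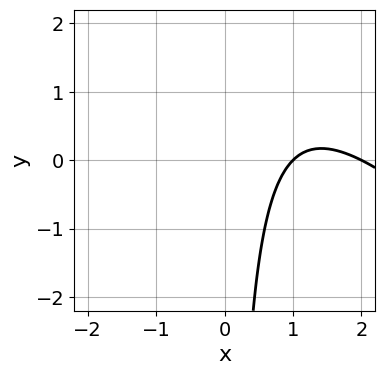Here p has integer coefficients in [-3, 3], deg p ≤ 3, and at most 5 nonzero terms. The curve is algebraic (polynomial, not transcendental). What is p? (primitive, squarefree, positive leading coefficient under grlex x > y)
x^2 + x*y - 3*x + 2

deg p = 2.
Reading off the gridlines: the x-axis gridline crossings are at x ∈ {1, 2}; no y-intercept at any integer in the box.
These observations pin down the coefficients.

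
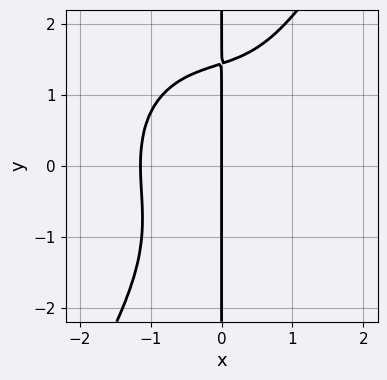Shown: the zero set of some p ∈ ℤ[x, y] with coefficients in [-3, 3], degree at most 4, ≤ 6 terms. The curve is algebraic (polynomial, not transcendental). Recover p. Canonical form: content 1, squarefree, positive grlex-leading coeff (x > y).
deg p = 4. No degree-3 curve has this shape.
Observable constraints: it crosses the x-axis at the gridline x = 0; every point of the y-axis in the box is on the curve.
Together with the visible shape, these determine p as stated.

2*x^4 + x^2*y^2 - x*y^3 + 3*x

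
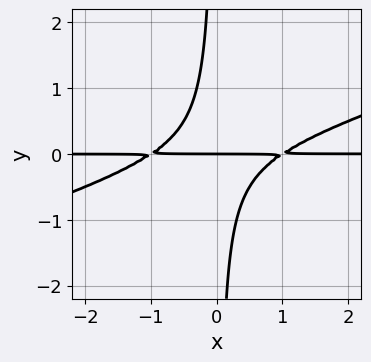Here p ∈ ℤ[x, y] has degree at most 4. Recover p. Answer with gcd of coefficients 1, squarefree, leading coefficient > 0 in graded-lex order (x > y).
x^2*y - 3*x*y^2 - y

(a) Degree: a generic line meets the curve in up to 3 points, so deg p = 3.
(b) Against the integer gridlines: one y-axis crossing is at y = 0; the visible x-axis segment lies entirely on the curve.
(c) Putting this together gives p.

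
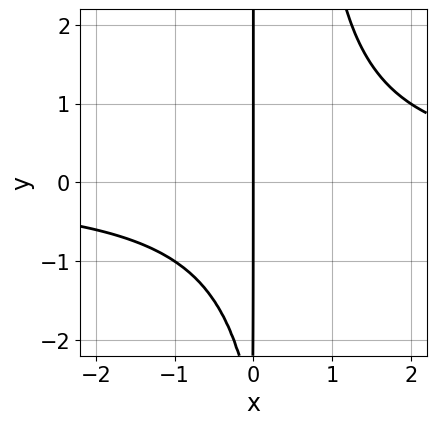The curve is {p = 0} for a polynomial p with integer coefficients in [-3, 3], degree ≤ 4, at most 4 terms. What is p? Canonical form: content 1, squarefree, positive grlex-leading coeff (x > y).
2*x^2*y - x*y - 3*x

1. The degree is 3 — a generic line meets the curve in up to 3 points.
2. Observable constraints: the visible y-axis segment lies entirely on the curve; it crosses the x-axis at the gridline x = 0.
3. Assembling these constraints gives the stated polynomial.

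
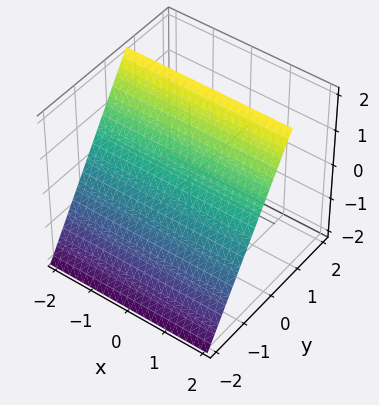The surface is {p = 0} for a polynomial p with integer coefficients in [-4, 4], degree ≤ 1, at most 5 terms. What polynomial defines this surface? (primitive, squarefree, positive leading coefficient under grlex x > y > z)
First, the degree is 1 — every cross-section is a straight line — this is a plane.
Then, checking where it meets the axes: it meets the z-axis at z = 1 (among the integer gridlines); no x-intercept at any integer in the box.
Finally, the integer polynomial consistent with all of this is the stated p.

3*y - 2*z + 2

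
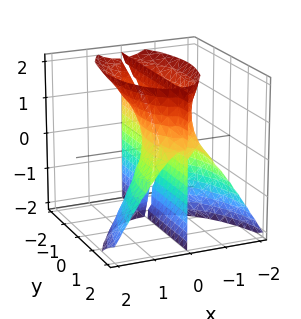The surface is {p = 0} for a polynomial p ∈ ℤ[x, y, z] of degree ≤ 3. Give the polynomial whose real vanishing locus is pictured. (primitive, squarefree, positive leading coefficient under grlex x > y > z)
3*x^3 + x*y^2 + 2*x*y*z - x*z^2 - 3*x*y

The picture has 2 separate pieces. Treating them together as one polynomial.
The degree is 3 — the shape is more complex than any degree-2 surface.
Observable constraints: one x-axis crossing is at x = 0; every point of the y-axis in the box is on the surface; every point of the z-axis in the box is on the surface.
Assembling these constraints gives the stated polynomial.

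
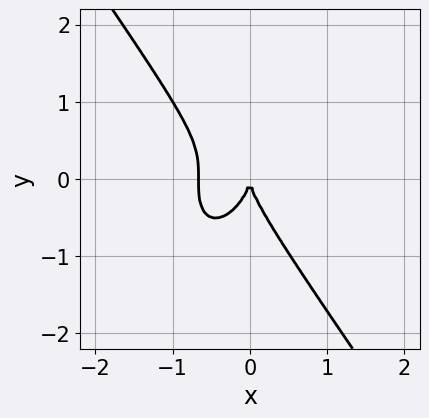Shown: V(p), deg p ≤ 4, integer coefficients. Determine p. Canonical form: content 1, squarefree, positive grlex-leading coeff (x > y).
3*x^3 + y^3 + 2*x^2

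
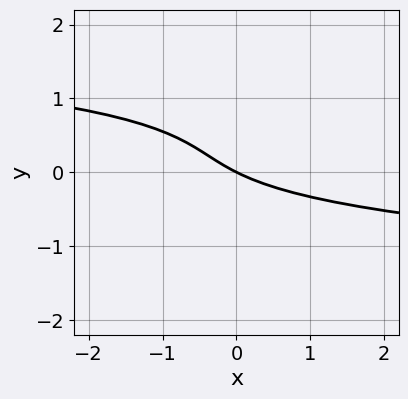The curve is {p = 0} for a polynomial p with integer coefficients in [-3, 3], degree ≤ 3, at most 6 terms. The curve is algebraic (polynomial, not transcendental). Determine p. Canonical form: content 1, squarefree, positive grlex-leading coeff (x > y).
3*y^3 - 2*y^2 + x + 2*y

First, degree: a generic line meets the curve in up to 3 points, so deg p = 3.
Next, observable constraints: one y-axis crossing is at y = 0; it crosses the x-axis at the gridline x = 0.
Finally, fitting integer coefficients to these (and the overall shape) gives p.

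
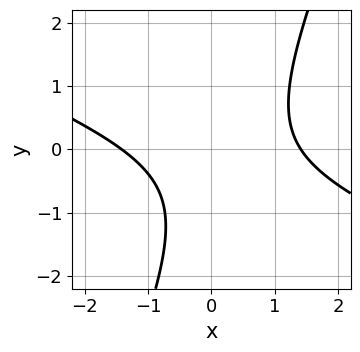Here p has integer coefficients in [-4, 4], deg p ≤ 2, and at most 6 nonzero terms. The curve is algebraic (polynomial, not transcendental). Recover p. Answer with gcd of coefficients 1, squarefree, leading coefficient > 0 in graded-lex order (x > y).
x^2 + 2*x*y - y^2 - y - 2

1. deg p = 2.
2. Reading off the gridlines: it misses every integer gridline on the y-axis.
3. Solving for integer coefficients yields p as stated.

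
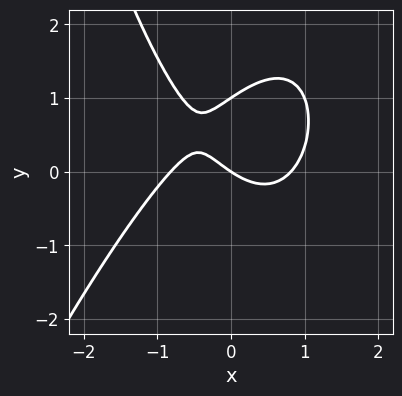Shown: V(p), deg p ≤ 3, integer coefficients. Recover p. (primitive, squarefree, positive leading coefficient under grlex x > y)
First, deg p = 3. The shape is more complex than any degree-2 curve.
Next, from the axis intercepts and sections: it crosses the x-axis at the gridline x = 0; among the integer gridlines, it crosses the y-axis at y ∈ {0, 1}.
Finally, assembling these constraints gives the stated polynomial.

3*x^3 - x^2*y + 3*y^2 - 2*x - 3*y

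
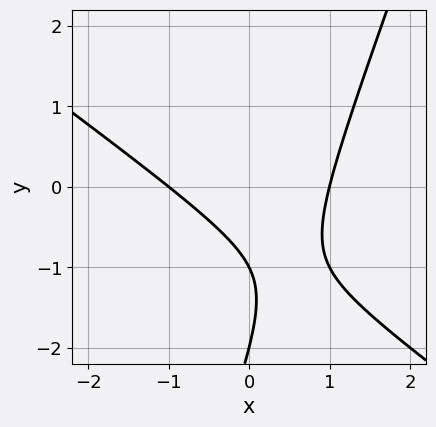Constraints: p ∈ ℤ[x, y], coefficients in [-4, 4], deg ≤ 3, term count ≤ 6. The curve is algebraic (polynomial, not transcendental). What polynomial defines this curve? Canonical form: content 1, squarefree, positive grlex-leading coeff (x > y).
First, the degree is 2 — the shape is more complex than any degree-1 curve.
Then, observable constraints: the y-axis gridline crossings are at y ∈ {-2, -1}; the x-axis gridline crossings are at x ∈ {-1, 1}.
Finally, together with the visible shape, these determine p as stated.

2*x^2 + 2*x*y - y^2 - 3*y - 2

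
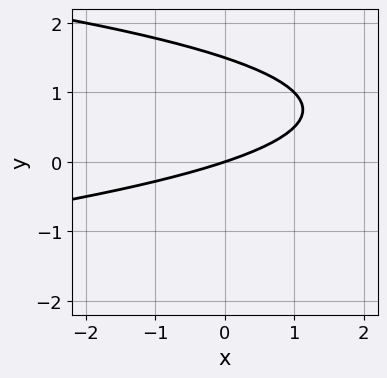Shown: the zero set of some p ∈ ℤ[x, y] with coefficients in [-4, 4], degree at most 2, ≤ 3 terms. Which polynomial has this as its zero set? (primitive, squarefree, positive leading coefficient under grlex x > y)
2*y^2 + x - 3*y

The degree is 2 — no degree-1 curve has this shape.
From the visible intercepts: it crosses the x-axis at the gridline x = 0; one y-axis crossing is at y = 0.
Together with the visible shape, these determine p as stated.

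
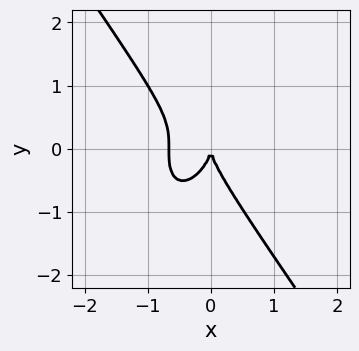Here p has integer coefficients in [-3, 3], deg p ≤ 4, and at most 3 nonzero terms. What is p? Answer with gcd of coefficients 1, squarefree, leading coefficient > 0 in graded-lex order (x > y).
3*x^3 + y^3 + 2*x^2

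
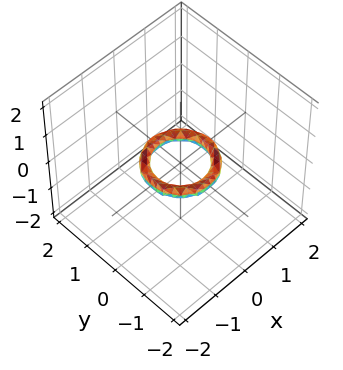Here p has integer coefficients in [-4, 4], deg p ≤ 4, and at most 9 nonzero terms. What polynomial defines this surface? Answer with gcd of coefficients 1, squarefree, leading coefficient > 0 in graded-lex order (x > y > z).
2*x^4 + 4*x^2*y^2 + 2*y^4 - 3*x^2 - 3*y^2 + 3*z^2 + 1

1. The degree is 4 — no degree-3 surface has this shape.
2. Symmetry: every cross-section ⟂ z is a circle, so x, y appear only via x² + y².
3. Checking where it meets the axes: the surface avoids every integer z-axis point in the box; a circular section at z = 0 has radius between 0 and 1; among the integer gridlines, it crosses the x-axis at x ∈ {-1, 1}; the y-axis gridline crossings are at y ∈ {-1, 1}.
4. Solving for integer coefficients yields p as stated.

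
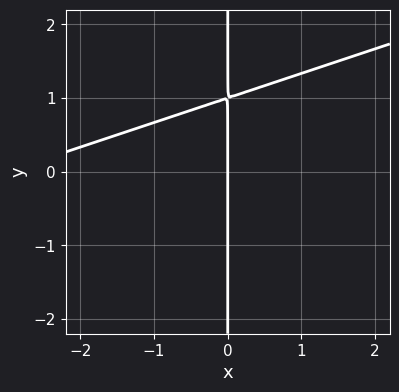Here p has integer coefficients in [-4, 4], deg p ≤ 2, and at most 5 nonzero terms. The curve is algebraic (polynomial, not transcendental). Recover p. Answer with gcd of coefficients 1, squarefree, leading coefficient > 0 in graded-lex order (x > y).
1. Degree: no degree-1 curve has this shape, so deg p = 2.
2. From the axis intercepts and sections: the visible y-axis segment lies entirely on the curve; it crosses the x-axis at the gridline x = 0.
3. Solving for integer coefficients yields p as stated.

x^2 - 3*x*y + 3*x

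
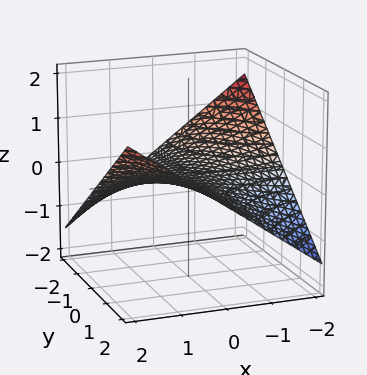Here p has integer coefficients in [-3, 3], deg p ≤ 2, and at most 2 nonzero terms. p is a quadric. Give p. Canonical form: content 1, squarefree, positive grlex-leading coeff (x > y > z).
(a) deg p = 2. A saddle surface; a quadric.
(b) Observable constraints: it crosses the z-axis at the gridline z = 0; the visible x-axis segment lies entirely on the surface.
(c) Matching integer coefficients to the picture gives p. Check: (0, -2, 0) on the y-axis lies on the surface, and p(0, -2, 0) = 0. ✓

x*y - 3*z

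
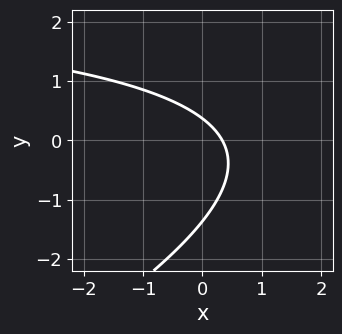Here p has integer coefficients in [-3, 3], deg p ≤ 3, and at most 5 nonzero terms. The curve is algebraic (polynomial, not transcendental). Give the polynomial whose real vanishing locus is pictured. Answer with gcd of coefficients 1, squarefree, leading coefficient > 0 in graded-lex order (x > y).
x*y - 2*y^2 - 3*x - 2*y + 1

(a) deg p = 2.
(b) Solving for integer coefficients yields p as stated.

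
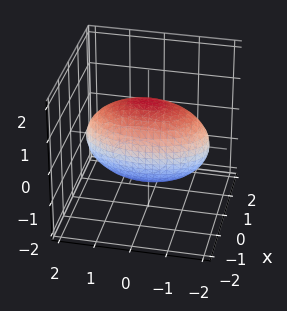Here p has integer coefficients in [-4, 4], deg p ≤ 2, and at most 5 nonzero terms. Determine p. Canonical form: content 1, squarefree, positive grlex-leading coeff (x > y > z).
(a) Degree: bounded and convex; a quadric, so deg p = 2.
(b) Symmetries: it's symmetric under y → −y, forcing even powers of y; the z ↦ −z reflection is a symmetry, so z appears only in even powers; the x ↦ −x reflection is a symmetry, so x appears only in even powers.
(c) From the axis intercepts and sections: the x-axis gridline crossings are at x ∈ {-1, 1}.
(d) Putting this together gives p.

3*x^2 + y^2 + 2*z^2 - 3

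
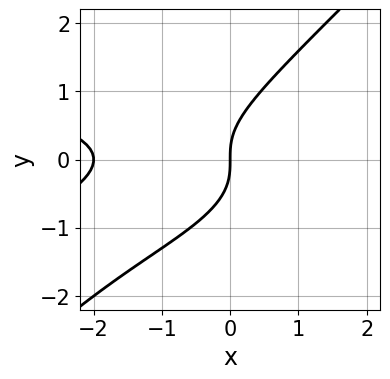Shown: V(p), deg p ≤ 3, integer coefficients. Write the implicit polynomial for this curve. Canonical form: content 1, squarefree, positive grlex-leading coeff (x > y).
2*x*y^2 - 2*y^3 + x^2 + 2*x

1. Degree: no degree-2 curve has this shape, so deg p = 3.
2. From the visible intercepts: among the integer gridlines, it crosses the x-axis at x ∈ {-2, 0}; one y-axis crossing is at y = 0.
3. The integer polynomial consistent with all of this is the stated p.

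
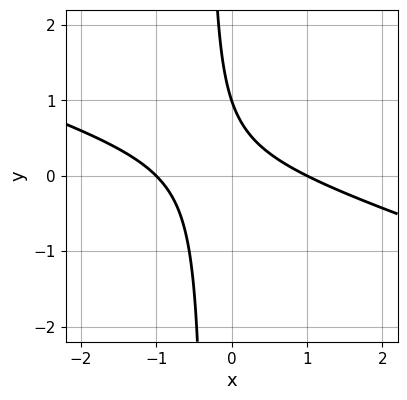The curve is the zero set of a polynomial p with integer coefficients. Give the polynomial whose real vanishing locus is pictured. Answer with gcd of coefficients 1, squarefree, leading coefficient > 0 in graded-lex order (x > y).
x^2 + 3*x*y + y - 1

(a) Degree: the shape is more complex than any degree-1 curve, so deg p = 2.
(b) From the axis intercepts and sections: among the integer gridlines, it crosses the x-axis at x ∈ {-1, 1}; it meets the y-axis at y = 1 (among the integer gridlines).
(c) Matching integer coefficients to the picture gives p.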